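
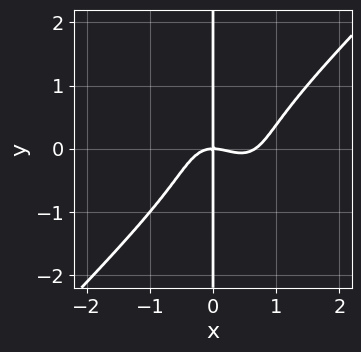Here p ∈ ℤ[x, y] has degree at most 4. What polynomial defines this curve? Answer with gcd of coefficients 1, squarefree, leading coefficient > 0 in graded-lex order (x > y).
3*x^4 - x^2*y^2 - 2*x*y^3 - 2*x^3 - 2*x*y

1. deg p = 4. The shape is more complex than any degree-3 curve.
2. Against the integer gridlines: every point of the y-axis in the box is on the curve; it crosses the x-axis at the gridline x = 0.
3. The integer polynomial consistent with all of this is the stated p.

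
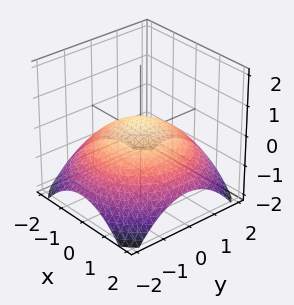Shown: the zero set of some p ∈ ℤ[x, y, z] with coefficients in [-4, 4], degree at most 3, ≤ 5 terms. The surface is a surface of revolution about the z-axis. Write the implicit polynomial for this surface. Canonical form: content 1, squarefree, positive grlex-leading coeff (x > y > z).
x^2 + y^2 + 3*z - 1

(a) The degree is 2 — no degree-1 surface has this shape.
(b) By symmetry, the z-axis is an axis of rotation, so x and y enter only as x² + y².
(c) Checking where it meets the axes: among the integer gridlines, it crosses the x-axis at x ∈ {-1, 1}; a circular section at z = 0 has radius exactly 1; the y-axis gridline crossings are at y ∈ {-1, 1}.
(d) Putting this together gives p.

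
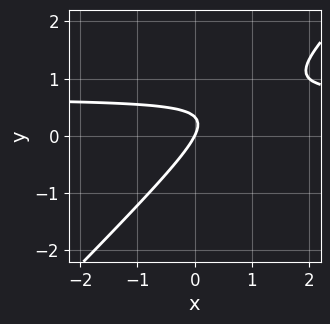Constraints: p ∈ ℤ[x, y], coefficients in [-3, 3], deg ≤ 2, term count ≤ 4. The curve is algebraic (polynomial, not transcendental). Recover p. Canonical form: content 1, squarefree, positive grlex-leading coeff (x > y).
First, the degree is 2 — a generic line meets the curve in up to 2 points.
Next, observable constraints: it meets the x-axis at x = 0 (among the integer gridlines); one y-axis crossing is at y = 0.
Finally, fitting integer coefficients to these (and the overall shape) gives p.

3*x*y - 3*y^2 - 2*x + y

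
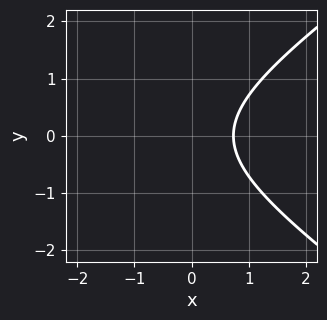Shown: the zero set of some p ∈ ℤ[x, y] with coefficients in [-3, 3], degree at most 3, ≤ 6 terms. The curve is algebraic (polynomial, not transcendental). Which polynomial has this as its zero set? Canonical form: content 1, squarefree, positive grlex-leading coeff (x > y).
First, the degree is 2 — no degree-1 curve has this shape.
Next, symmetries: mirror symmetry y ↦ −y ⇒ only even powers of y.
Then, checking where it meets the axes: no y-intercept at any integer in the box.
Finally, assembling these constraints gives the stated polynomial.

x^2 - 2*y^2 + 2*x - 2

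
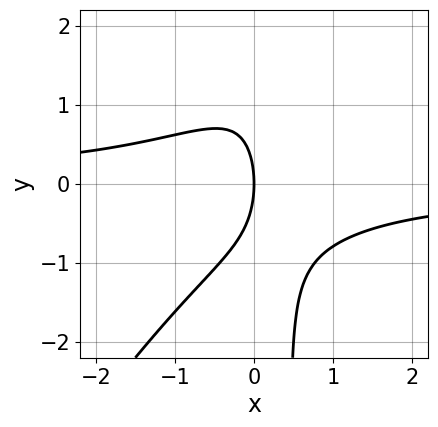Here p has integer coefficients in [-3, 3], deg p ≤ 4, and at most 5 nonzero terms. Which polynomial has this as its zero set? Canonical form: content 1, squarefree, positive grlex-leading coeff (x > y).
Degree: the shape is more complex than any degree-2 curve, so deg p = 3.
From the visible intercepts: one x-axis crossing is at x = 0; it crosses the y-axis at the gridline y = 0.
The integer polynomial consistent with all of this is the stated p.

3*x^2*y - 2*x*y^2 + y^2 + 3*x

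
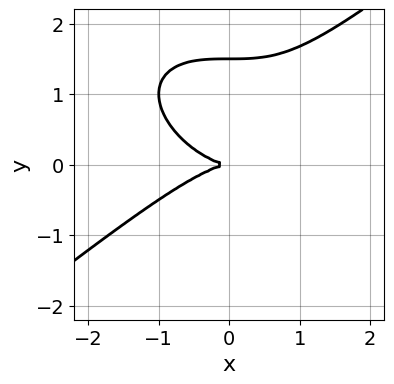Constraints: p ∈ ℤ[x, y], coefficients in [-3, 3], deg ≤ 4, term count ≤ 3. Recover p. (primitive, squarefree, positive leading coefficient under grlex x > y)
(a) deg p = 3. The shape is more complex than any degree-2 curve.
(b) From the visible intercepts: it meets the y-axis at y = 0 (among the integer gridlines); it crosses the x-axis at the gridline x = 0.
(c) Putting this together gives p.

x^3 - 2*y^3 + 3*y^2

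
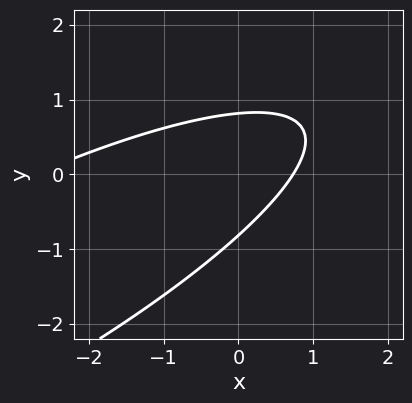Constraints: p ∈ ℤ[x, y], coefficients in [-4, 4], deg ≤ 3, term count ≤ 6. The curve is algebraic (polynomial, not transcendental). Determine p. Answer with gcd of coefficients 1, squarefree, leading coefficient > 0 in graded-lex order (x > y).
The degree is 2 — a generic line meets the curve in up to 2 points.
Putting this together gives p.

x^2 - 3*x*y + 3*y^2 + 2*x - 2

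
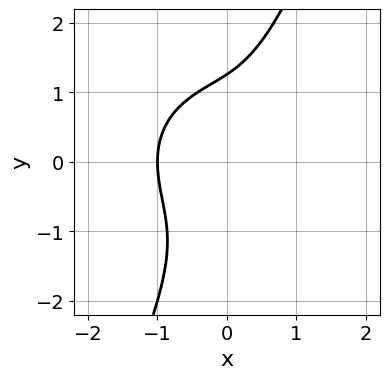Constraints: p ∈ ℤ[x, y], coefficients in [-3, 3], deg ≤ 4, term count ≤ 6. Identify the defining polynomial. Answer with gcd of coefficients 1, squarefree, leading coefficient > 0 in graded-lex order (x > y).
2*x^3 + 2*x*y^2 - y^3 + 2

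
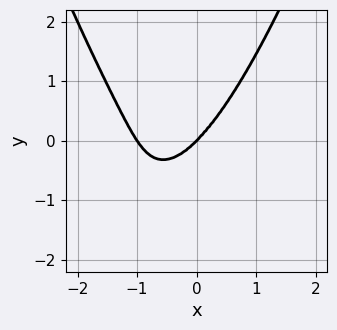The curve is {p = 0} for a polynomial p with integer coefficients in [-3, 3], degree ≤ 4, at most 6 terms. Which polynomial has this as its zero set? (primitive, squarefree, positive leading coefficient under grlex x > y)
1. The degree is 4 — a generic line meets the curve in up to 4 points.
2. Checking where it meets the axes: the x-axis gridline crossings are at x ∈ {-1, 0}; it crosses the y-axis at the gridline y = 0.
3. Together with the visible shape, these determine p as stated.

3*x^4 + 3*x^3 - 2*x^2*y - y^3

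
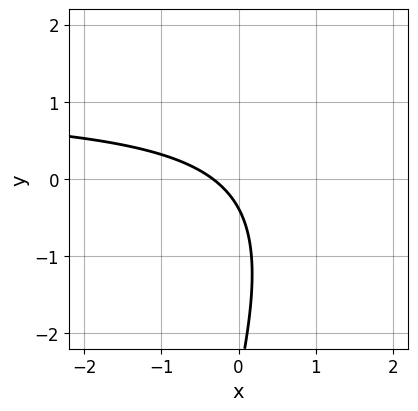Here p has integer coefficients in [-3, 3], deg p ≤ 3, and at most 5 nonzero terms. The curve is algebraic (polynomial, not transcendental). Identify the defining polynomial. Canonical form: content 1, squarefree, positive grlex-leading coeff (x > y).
First, degree: the shape is more complex than any degree-1 curve, so deg p = 2.
Finally, putting this together gives p.

3*x*y - y^2 - 3*x - 3*y - 1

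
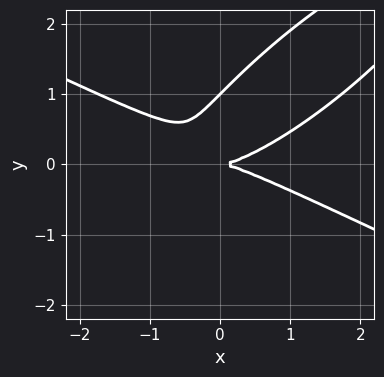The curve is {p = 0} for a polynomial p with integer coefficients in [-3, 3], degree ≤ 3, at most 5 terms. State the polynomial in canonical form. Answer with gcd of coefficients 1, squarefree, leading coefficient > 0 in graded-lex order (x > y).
x^3 - 3*x*y^2 + 3*y^3 - 3*y^2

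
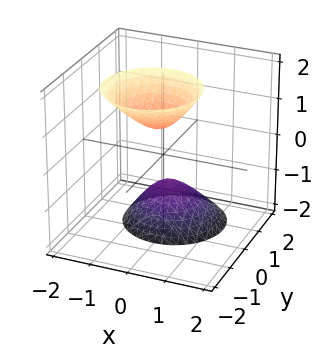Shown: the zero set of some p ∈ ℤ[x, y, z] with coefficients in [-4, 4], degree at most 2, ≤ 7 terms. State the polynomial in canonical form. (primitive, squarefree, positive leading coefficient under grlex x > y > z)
3*x^2 + 3*y^2 + 2*y*z - z^2 + 1

(a) There are 2 components. They look like related sheets of one shape, so recover p as a whole.
(b) The degree is 2 — a generic line meets the surface in up to 2 points.
(c) Reading off the gridlines: it misses every integer gridline on the y-axis; the surface avoids every integer x-axis point in the box.
(d) The integer polynomial consistent with all of this is the stated p. Check: (0, 0, -1) on the z-axis lies on the surface, and p(0, 0, -1) = 0. ✓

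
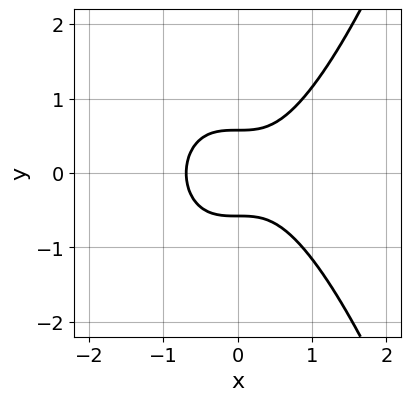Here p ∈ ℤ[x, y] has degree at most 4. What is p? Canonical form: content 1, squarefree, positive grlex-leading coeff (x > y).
3*x^3 - 3*y^2 + 1

1. deg p = 3. A generic line meets the curve in up to 3 points.
2. Symmetries: the y ↦ −y reflection is a symmetry, so y appears only in even powers.
3. These observations pin down the coefficients.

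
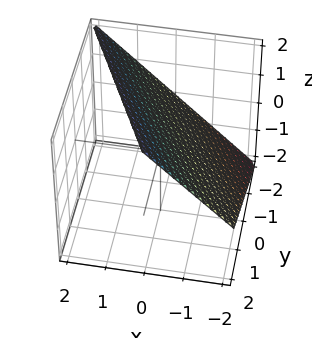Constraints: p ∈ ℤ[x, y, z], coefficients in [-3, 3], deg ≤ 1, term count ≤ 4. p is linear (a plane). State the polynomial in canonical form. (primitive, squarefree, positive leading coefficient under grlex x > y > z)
1. Degree: every cross-section is a straight line — this is a plane, so deg p = 1.
2. Checking where it meets the axes: one x-axis crossing is at x = -1; one y-axis crossing is at y = -2; one z-axis crossing is at z = 1.
3. Together with the visible shape, these determine p as stated.

2*x + y - 2*z + 2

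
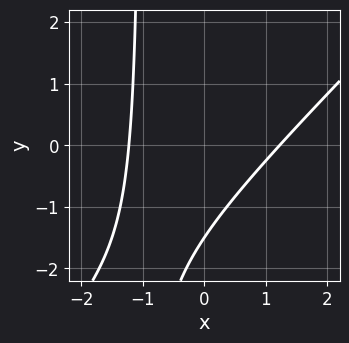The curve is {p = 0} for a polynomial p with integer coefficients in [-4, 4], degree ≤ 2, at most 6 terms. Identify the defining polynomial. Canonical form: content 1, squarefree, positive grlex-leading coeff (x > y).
(a) deg p = 2.
(b) Putting this together gives p.

2*x^2 - 2*x*y - 2*y - 3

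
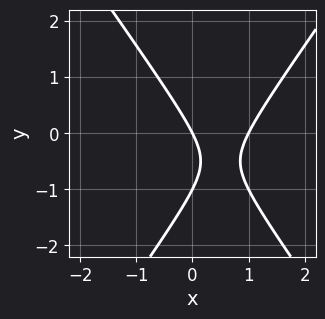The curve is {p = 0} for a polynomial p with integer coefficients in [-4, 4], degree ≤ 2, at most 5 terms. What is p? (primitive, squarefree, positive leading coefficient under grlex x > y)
First, deg p = 2. No degree-1 curve has this shape.
Next, reading off the gridlines: the y-axis gridline crossings are at y ∈ {-1, 0}; the x-axis gridline crossings are at x ∈ {0, 1}.
Finally, these observations pin down the coefficients.

2*x^2 - y^2 - 2*x - y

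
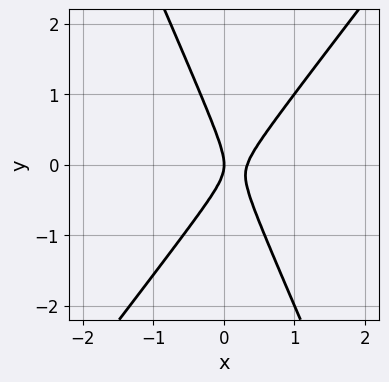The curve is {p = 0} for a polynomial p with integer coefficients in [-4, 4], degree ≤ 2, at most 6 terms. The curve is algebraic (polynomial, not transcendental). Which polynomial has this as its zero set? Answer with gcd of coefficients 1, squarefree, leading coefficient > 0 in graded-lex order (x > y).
3*x^2 - x*y - y^2 - x

The degree is 2 — a generic line meets the curve in up to 2 points.
Observable constraints: it meets the x-axis at x = 0 (among the integer gridlines); one y-axis crossing is at y = 0.
The integer polynomial consistent with all of this is the stated p.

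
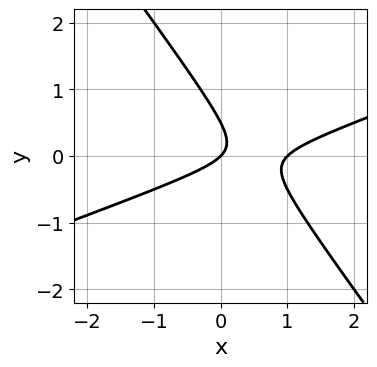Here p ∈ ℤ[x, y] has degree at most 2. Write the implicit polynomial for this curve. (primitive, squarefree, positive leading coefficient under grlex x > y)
(a) The degree is 2 — no degree-1 curve has this shape.
(b) Against the integer gridlines: it crosses the y-axis at the gridline y = 0; among the integer gridlines, it crosses the x-axis at x ∈ {0, 1}.
(c) Fitting integer coefficients to these (and the overall shape) gives p.

x^2 - 2*x*y - 2*y^2 - x + y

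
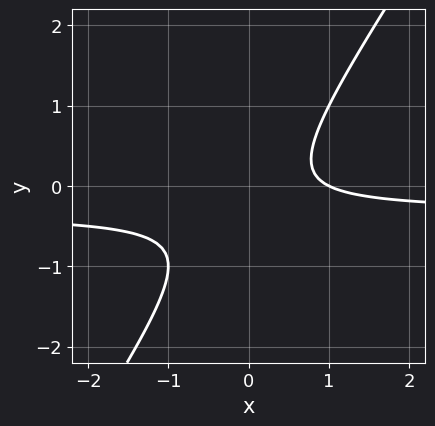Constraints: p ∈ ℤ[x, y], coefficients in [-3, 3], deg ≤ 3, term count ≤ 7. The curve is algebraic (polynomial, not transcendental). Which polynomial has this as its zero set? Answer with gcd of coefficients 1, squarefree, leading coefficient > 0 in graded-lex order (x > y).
(a) deg p = 2. No degree-1 curve has this shape.
(b) From the axis intercepts and sections: the curve avoids every integer y-axis point in the box; it meets the x-axis at x = 1 (among the integer gridlines).
(c) Fitting integer coefficients to these (and the overall shape) gives p.

3*x*y - 2*y^2 + x - y - 1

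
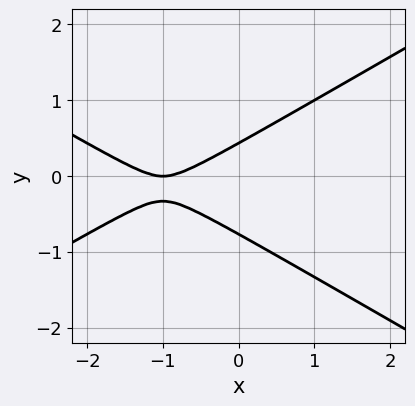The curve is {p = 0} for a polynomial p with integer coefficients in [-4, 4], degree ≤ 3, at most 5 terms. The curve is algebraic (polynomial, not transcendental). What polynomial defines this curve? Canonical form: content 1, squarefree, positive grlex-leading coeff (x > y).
x^2 - 3*y^2 + 2*x - y + 1

1. deg p = 2. No degree-1 curve has this shape.
2. From the visible intercepts: it meets the x-axis at x = -1 (among the integer gridlines).
3. Matching integer coefficients to the picture gives p.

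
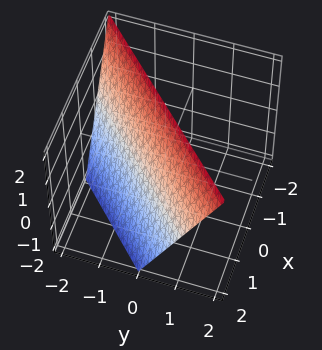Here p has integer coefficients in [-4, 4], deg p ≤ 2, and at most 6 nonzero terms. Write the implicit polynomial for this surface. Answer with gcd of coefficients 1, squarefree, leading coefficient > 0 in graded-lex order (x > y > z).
1. The degree is 1 — the surface is flat (a plane).
2. Reading off the gridlines: it crosses the z-axis at the gridline z = 2; it meets the y-axis at y = -1 (among the integer gridlines); it meets the x-axis at x = 1 (among the integer gridlines).
3. Matching integer coefficients to the picture gives p.

2*x - 2*y + z - 2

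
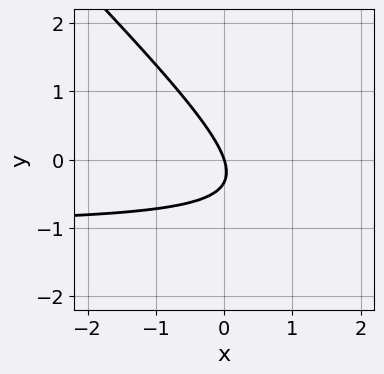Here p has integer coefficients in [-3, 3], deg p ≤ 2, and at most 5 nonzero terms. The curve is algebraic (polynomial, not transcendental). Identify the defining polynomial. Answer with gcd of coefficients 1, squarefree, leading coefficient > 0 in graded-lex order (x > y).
3*x*y + 3*y^2 + 3*x + y

First, degree: the shape is more complex than any degree-1 curve, so deg p = 2.
Next, from the visible intercepts: it meets the y-axis at y = 0 (among the integer gridlines); it crosses the x-axis at the gridline x = 0.
Finally, these observations pin down the coefficients.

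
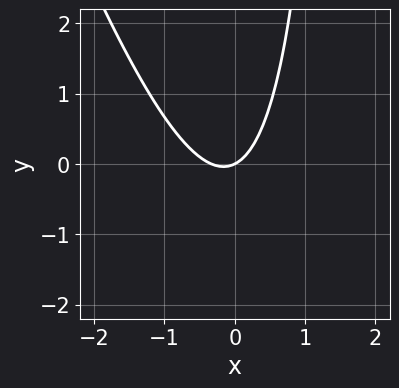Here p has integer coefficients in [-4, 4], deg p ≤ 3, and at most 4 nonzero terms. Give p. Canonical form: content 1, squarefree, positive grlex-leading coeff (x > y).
The degree is 2 — a generic line meets the curve in up to 2 points.
Observable constraints: one y-axis crossing is at y = 0; it meets the x-axis at x = 0 (among the integer gridlines).
The integer polynomial consistent with all of this is the stated p.

3*x^2 + x*y + x - 2*y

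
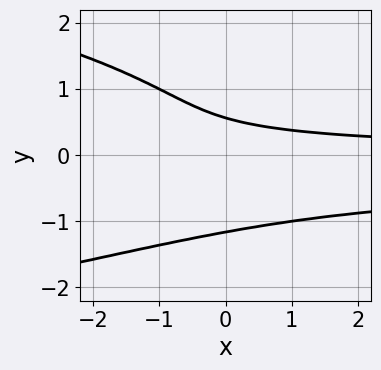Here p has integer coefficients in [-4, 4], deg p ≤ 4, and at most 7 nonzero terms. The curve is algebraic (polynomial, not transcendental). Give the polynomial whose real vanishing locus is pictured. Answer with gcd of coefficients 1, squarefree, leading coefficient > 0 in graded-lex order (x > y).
First, deg p = 4.
Next, checking where it meets the axes: the curve avoids every integer x-axis point in the box.
Finally, putting this together gives p.

3*y^4 + 3*x*y^2 + x*y + 3*y - 2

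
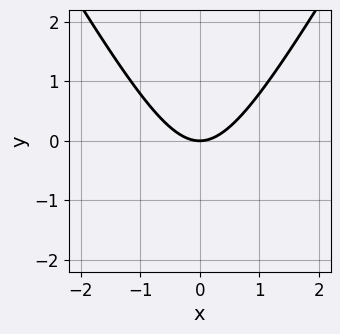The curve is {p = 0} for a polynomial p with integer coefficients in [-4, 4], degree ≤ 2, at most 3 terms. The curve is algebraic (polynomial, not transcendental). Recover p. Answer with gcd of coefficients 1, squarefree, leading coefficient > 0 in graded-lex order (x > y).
3*x^2 - y^2 - 3*y

1. The degree is 2 — the shape is more complex than any degree-1 curve.
2. Symmetries: it's symmetric under x → −x, forcing even powers of x.
3. Reading off the gridlines: it meets the y-axis at y = 0 (among the integer gridlines); it meets the x-axis at x = 0 (among the integer gridlines).
4. Together with the visible shape, these determine p as stated.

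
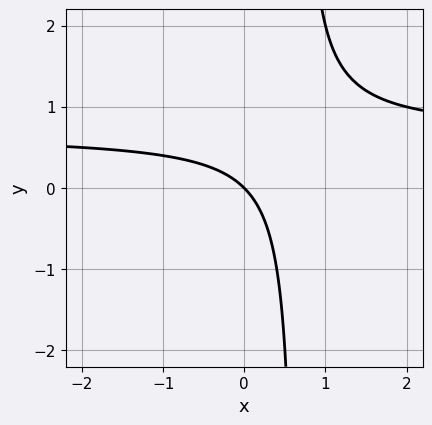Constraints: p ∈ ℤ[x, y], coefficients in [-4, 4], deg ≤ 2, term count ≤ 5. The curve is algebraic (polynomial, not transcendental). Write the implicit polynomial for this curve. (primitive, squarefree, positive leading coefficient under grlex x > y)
The degree is 2 — the shape is more complex than any degree-1 curve.
Reading off the gridlines: it crosses the y-axis at the gridline y = 0; it crosses the x-axis at the gridline x = 0.
These observations pin down the coefficients.

3*x*y - 2*x - 2*y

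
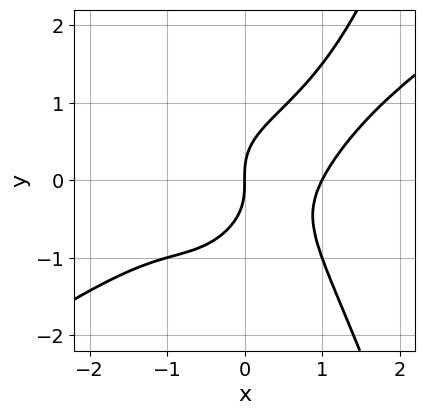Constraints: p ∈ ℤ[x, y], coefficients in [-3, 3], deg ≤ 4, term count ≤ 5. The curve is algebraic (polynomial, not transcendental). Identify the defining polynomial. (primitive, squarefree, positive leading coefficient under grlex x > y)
1. deg p = 4. The shape is more complex than any degree-3 curve.
2. From the axis intercepts and sections: among the integer gridlines, it crosses the x-axis at x ∈ {0, 1}; it crosses the y-axis at the gridline y = 0.
3. Together with the visible shape, these determine p as stated.

2*x^4 - 3*x^3*y - x*y^2 + 2*y^3 - 2*x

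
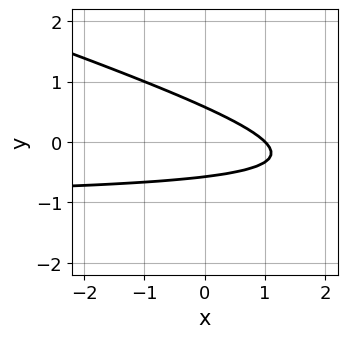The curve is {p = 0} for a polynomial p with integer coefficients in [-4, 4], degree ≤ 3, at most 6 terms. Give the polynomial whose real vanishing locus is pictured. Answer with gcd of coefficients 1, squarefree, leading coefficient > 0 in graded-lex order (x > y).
The degree is 2 — a generic line meets the curve in up to 2 points.
Against the integer gridlines: it meets the x-axis at x = 1 (among the integer gridlines).
Fitting integer coefficients to these (and the overall shape) gives p.

x*y + 3*y^2 + x - 1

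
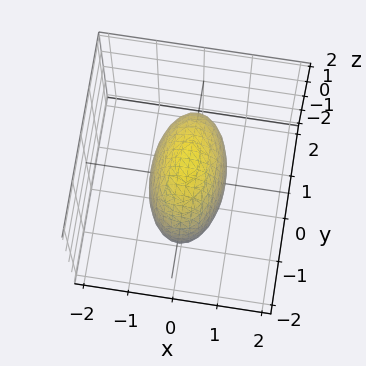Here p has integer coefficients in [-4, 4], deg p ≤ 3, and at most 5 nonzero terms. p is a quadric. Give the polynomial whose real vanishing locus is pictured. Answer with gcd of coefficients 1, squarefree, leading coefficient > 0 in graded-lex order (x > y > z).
3*x^2 + y^2 + z^2 - 2

(a) The degree is 2 — bounded and convex; a quadric.
(b) Symmetries: the x ↦ −x reflection is a symmetry, so x appears only in even powers; the z ↦ −z reflection is a symmetry, so z appears only in even powers; it's symmetric under y → −y, forcing even powers of y.
(c) Matching integer coefficients to the picture gives p.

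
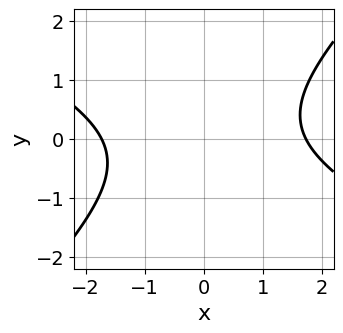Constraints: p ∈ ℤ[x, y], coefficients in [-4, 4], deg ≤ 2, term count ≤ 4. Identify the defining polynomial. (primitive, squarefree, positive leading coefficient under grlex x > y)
x^2 + x*y - 2*y^2 - 3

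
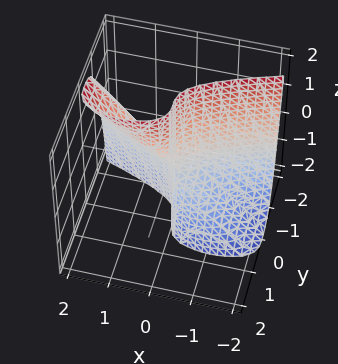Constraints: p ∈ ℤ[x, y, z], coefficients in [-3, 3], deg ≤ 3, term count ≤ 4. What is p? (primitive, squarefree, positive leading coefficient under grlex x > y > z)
Degree: no degree-2 surface has this shape, so deg p = 3.
From the axis intercepts and sections: every point of the z-axis in the box is on the surface; it meets the x-axis at x = 0 (among the integer gridlines).
Matching integer coefficients to the picture gives p.

3*y^3 + x^2 - x*z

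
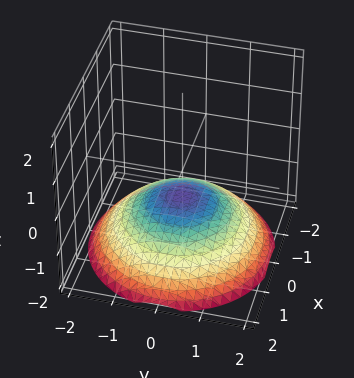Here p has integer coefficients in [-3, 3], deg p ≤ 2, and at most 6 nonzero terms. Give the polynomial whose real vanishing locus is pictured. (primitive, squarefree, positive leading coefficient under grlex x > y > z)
x^2 + y^2 + 3*z + 2

1. The degree is 2 — the shape is more complex than any degree-1 surface.
2. Symmetry: the z-axis is an axis of rotation, so x and y enter only as x² + y².
3. Observable constraints: the surface avoids every integer y-axis point in the box; a circular section at z = -1 has radius exactly 1; no x-intercept at any integer in the box.
4. Matching integer coefficients to the picture gives p.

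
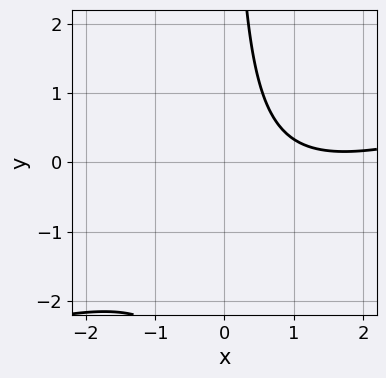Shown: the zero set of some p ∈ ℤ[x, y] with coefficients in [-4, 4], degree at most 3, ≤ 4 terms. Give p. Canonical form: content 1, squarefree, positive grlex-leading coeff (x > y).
1. The degree is 2 — a generic line meets the curve in up to 2 points.
2. Observable constraints: no x-intercept at any integer in the box; the curve avoids every integer y-axis point in the box.
3. Matching integer coefficients to the picture gives p.

x^2 - 3*x*y - 3*x + 3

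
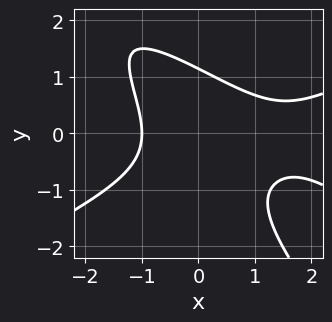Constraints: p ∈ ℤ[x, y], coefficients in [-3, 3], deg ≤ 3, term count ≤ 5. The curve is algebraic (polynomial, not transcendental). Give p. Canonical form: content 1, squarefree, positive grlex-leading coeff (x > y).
First, degree: no degree-2 curve has this shape, so deg p = 3.
Then, observable constraints: it crosses the x-axis at the gridline x = -1.
Finally, matching integer coefficients to the picture gives p.

x^3 - 3*x*y^2 - 2*y^3 - 2*x^2 + 3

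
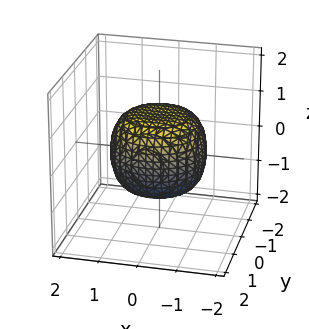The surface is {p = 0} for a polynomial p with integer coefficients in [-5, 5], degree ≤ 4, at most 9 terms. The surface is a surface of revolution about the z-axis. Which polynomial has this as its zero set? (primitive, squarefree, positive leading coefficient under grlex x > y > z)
2*x^4 + 4*x^2*y^2 + 2*y^4 - x^2 - y^2 + 3*z^2 - 3

deg p = 4. A generic line meets the surface in up to 4 points.
By symmetry, every cross-section ⟂ z is a circle, so x, y appear only via x² + y².
Against the integer gridlines: the z-axis gridline crossings are at z ∈ {-1, 1}; a circular section at z = 1 has radius between 0 and 1.
Matching integer coefficients to the picture gives p.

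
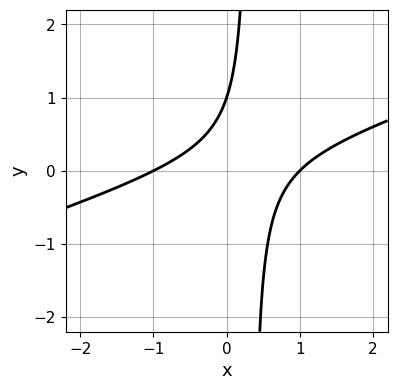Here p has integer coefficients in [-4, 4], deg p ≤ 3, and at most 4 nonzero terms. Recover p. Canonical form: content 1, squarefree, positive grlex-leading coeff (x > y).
x^2 - 3*x*y + y - 1

First, the degree is 2 — the shape is more complex than any degree-1 curve.
Then, observable constraints: it meets the y-axis at y = 1 (among the integer gridlines); the x-axis gridline crossings are at x ∈ {-1, 1}.
Finally, matching integer coefficients to the picture gives p.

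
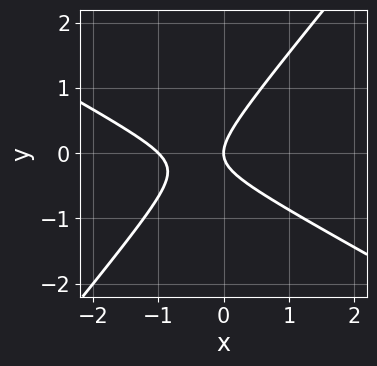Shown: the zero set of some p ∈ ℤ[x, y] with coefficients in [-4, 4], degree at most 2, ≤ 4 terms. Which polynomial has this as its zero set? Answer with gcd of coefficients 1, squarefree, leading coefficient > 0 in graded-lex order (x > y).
1. Degree: the shape is more complex than any degree-1 curve, so deg p = 2.
2. From the axis intercepts and sections: it crosses the y-axis at the gridline y = 0; the x-axis gridline crossings are at x ∈ {-1, 0}.
3. These observations pin down the coefficients.

2*x^2 + 2*x*y - 3*y^2 + 2*x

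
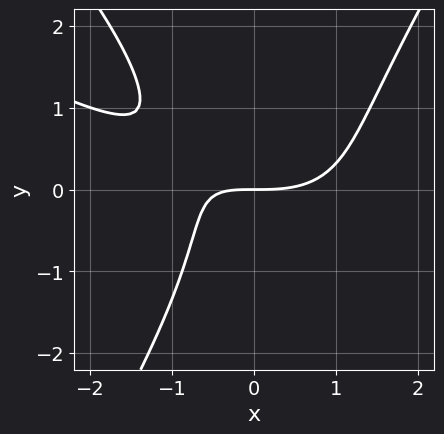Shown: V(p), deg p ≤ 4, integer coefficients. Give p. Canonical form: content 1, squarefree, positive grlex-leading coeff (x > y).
(a) deg p = 3. No degree-2 curve has this shape.
(b) Observable constraints: it meets the y-axis at y = 0 (among the integer gridlines); it meets the x-axis at x = 0 (among the integer gridlines).
(c) Fitting integer coefficients to these (and the overall shape) gives p.

x^3 + 2*x^2*y - y^3 - 2*x*y - 3*y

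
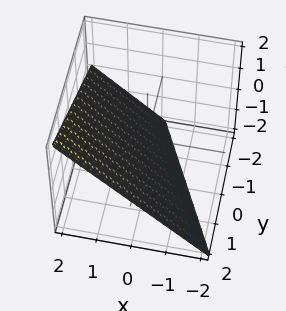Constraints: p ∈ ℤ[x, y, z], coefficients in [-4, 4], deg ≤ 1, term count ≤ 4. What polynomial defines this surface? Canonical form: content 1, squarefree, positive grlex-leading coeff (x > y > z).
2*x + y - 2*z - 2

Degree: the surface is flat (a plane), so deg p = 1.
Observable constraints: it crosses the x-axis at the gridline x = 1; one z-axis crossing is at z = -1.
Putting this together gives p.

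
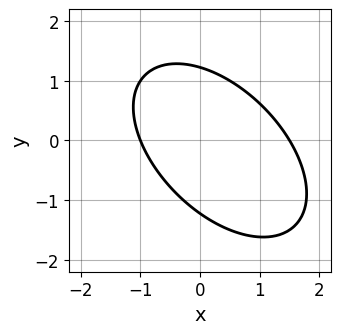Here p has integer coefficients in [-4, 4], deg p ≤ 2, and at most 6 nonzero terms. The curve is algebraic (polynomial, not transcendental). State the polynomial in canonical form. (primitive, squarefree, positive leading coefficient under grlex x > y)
First, degree: no degree-1 curve has this shape, so deg p = 2.
Then, reading off the gridlines: it meets the x-axis at x = -1 (among the integer gridlines).
Finally, matching integer coefficients to the picture gives p.

2*x^2 + 2*x*y + 2*y^2 - x - 3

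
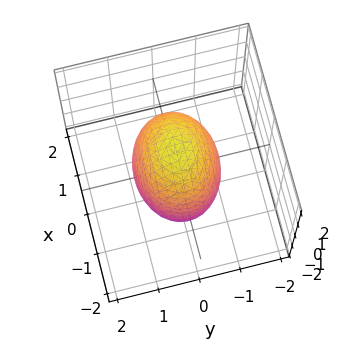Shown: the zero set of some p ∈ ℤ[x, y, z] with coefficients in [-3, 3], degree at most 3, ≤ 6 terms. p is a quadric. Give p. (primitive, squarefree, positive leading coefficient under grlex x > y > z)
1. deg p = 2. Bounded and convex; a quadric.
2. Symmetries: it's symmetric under z → −z, forcing even powers of z; it's symmetric under y → −y, forcing even powers of y; the x ↦ −x reflection is a symmetry, so x appears only in even powers.
3. From the visible intercepts: among the integer gridlines, it crosses the y-axis at y ∈ {-1, 1}.
4. Putting this together gives p.

2*x^2 + 3*y^2 + z^2 - 3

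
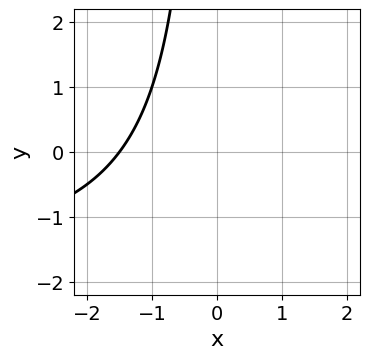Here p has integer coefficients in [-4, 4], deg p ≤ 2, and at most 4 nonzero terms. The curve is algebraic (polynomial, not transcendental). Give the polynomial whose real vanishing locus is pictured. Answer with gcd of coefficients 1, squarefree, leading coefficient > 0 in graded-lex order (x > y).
x*y + 2*x + 3

1. The degree is 2 — no degree-1 curve has this shape.
2. From the visible intercepts: it misses every integer gridline on the y-axis.
3. Matching integer coefficients to the picture gives p.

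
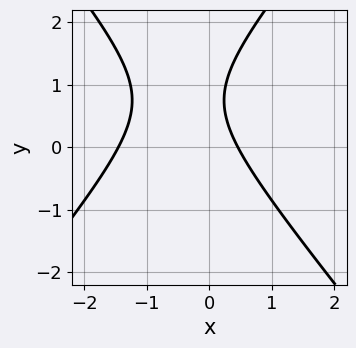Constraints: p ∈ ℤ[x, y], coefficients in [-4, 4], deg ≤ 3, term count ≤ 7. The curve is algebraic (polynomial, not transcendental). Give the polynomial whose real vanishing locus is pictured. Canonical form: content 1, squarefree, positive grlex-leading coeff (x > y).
The degree is 2 — the shape is more complex than any degree-1 curve.
From the visible intercepts: no y-intercept at any integer in the box.
Assembling these constraints gives the stated polynomial.

3*x^2 - 2*y^2 + 3*x + 3*y - 2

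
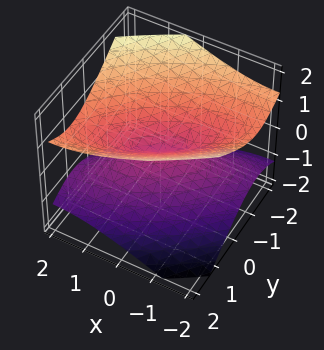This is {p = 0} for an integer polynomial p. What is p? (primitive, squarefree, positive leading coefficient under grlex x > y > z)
(a) The degree is 2 — no degree-1 surface has this shape.
(b) From the axis intercepts and sections: it meets the x-axis at x = 0 (among the integer gridlines); one z-axis crossing is at z = 0.
(c) Assembling these constraints gives the stated polynomial.

x^2 - 2*x*y + 2*y^2 - 3*z^2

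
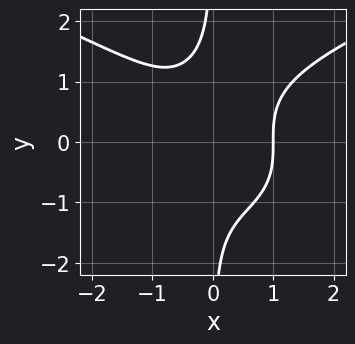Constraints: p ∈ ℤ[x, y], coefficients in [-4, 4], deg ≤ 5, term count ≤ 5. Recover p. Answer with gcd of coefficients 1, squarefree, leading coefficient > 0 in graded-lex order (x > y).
(a) The degree is 4 — a generic line meets the curve in up to 4 points.
(b) From the axis intercepts and sections: the curve avoids every integer y-axis point in the box; it crosses the x-axis at the gridline x = 1.
(c) Putting this together gives p.

x*y^3 - x^3 + 1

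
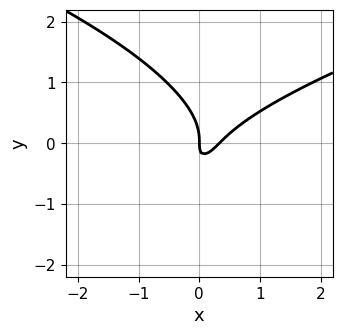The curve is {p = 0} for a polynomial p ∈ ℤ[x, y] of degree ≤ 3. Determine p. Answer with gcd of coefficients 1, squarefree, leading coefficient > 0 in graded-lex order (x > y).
3*y^3 - 3*x^2 + 3*x*y + x

Degree: no degree-2 curve has this shape, so deg p = 3.
Observable constraints: it crosses the y-axis at the gridline y = 0; one x-axis crossing is at x = 0.
Together with the visible shape, these determine p as stated.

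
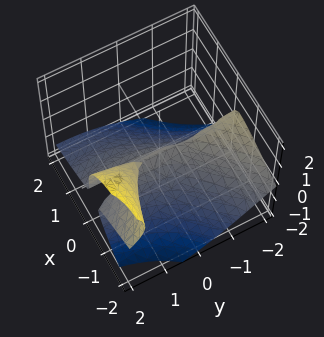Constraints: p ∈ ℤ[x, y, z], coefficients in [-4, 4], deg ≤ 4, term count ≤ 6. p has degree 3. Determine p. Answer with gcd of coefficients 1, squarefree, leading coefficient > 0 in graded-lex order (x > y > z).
x*y^2 + 3*x*y*z + 2*z^3 + 3*x^2

1. The degree is 3 — no degree-2 surface has this shape.
2. From the axis intercepts and sections: it crosses the x-axis at the gridline x = 0; the visible y-axis segment lies entirely on the surface; it crosses the z-axis at the gridline z = 0.
3. Fitting integer coefficients to these (and the overall shape) gives p.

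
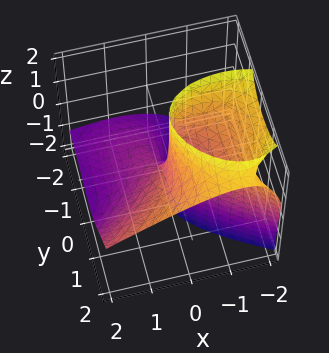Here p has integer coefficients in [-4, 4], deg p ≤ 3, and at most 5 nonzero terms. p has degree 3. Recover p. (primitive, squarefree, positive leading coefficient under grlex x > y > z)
y^3 - 2*y^2*z - 2*x^2 - 3*x*z + y

(a) Degree: a generic line meets the surface in up to 3 points, so deg p = 3.
(b) From the visible intercepts: every point of the z-axis in the box is on the surface; one y-axis crossing is at y = 0; one x-axis crossing is at x = 0.
(c) Assembling these constraints gives the stated polynomial.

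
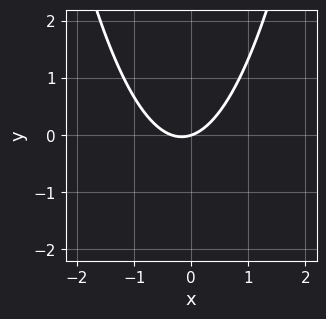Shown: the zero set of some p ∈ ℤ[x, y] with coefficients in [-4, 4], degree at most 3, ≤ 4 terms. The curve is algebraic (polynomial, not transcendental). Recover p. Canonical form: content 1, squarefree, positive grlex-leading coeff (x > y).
3*x^2 + x - 3*y

The degree is 2 — a generic line meets the curve in up to 2 points.
Against the integer gridlines: it crosses the x-axis at the gridline x = 0; it meets the y-axis at y = 0 (among the integer gridlines).
The integer polynomial consistent with all of this is the stated p.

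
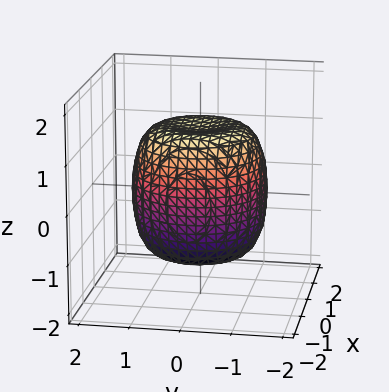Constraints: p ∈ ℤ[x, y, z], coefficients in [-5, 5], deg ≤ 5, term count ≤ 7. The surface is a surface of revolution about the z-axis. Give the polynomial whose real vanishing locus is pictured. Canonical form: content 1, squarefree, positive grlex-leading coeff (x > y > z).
2*x^4 + 4*x^2*y^2 + 2*y^4 - 2*x^2 - 2*y^2 + 2*z^2 - 3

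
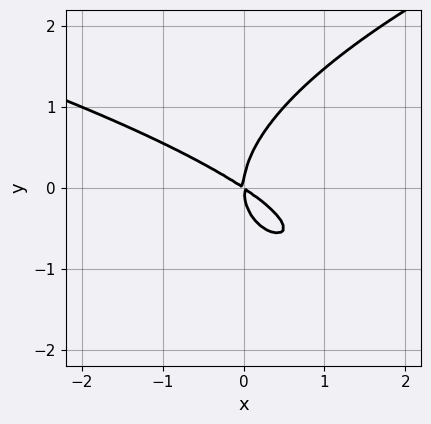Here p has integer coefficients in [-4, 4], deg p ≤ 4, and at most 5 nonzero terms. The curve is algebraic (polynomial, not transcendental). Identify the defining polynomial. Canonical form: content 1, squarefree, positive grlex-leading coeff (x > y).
1. deg p = 3. The shape is more complex than any degree-2 curve.
2. From the visible intercepts: it meets the x-axis at x = 0 (among the integer gridlines); it meets the y-axis at y = 0 (among the integer gridlines).
3. Together with the visible shape, these determine p as stated.

2*y^3 - 2*x^2 - 3*x*y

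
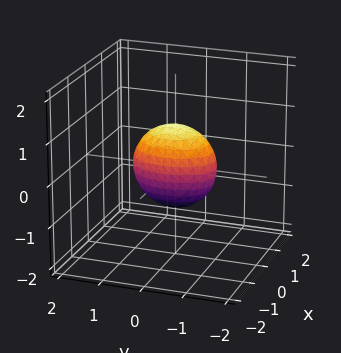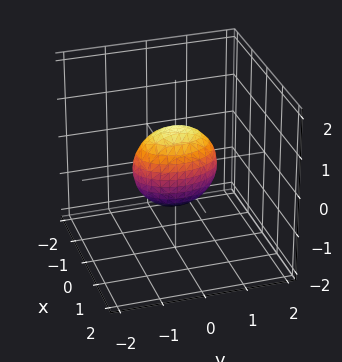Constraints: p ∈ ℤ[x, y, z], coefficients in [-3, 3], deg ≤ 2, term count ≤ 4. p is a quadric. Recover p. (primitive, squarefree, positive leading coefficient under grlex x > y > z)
2*x^2 + y^2 + z^2 - 1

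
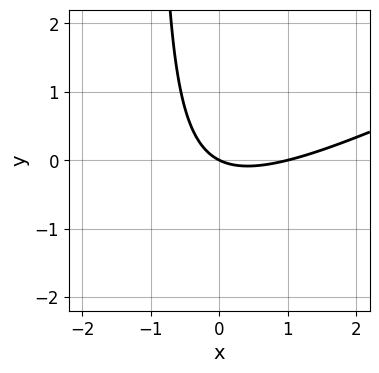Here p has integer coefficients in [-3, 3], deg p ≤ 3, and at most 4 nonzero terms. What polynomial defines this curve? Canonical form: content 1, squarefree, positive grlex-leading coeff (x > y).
1. deg p = 2.
2. Reading off the gridlines: it meets the y-axis at y = 0 (among the integer gridlines); the x-axis gridline crossings are at x ∈ {0, 1}.
3. Together with the visible shape, these determine p as stated.

x^2 - 2*x*y - x - 2*y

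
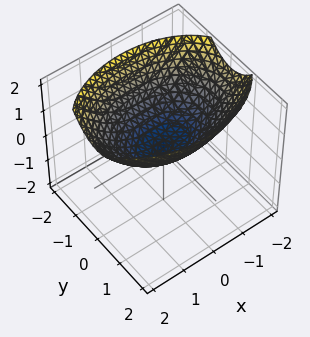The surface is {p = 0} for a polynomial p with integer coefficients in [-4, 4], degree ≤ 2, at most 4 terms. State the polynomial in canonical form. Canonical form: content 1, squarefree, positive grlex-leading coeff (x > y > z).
x^2 + 2*y^2 - 3*z

(a) deg p = 2. A single bowl opening along one axis; a quadric.
(b) Symmetries: the x ↦ −x reflection is a symmetry, so x appears only in even powers; the y ↦ −y reflection is a symmetry, so y appears only in even powers.
(c) From the visible intercepts: it crosses the z-axis at the gridline z = 0; one y-axis crossing is at y = 0; one x-axis crossing is at x = 0.
(d) These observations pin down the coefficients.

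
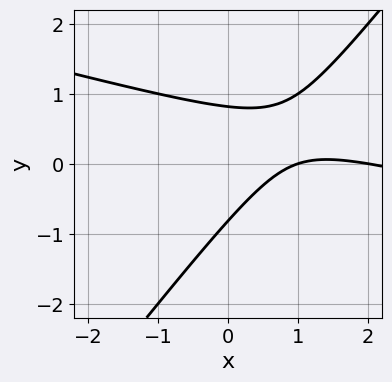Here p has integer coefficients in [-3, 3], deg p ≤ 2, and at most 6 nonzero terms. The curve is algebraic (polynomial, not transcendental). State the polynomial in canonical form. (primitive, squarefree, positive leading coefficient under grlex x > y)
x^2 + 3*x*y - 3*y^2 - 3*x + 2

1. The degree is 2 — no degree-1 curve has this shape.
2. Checking where it meets the axes: the x-axis gridline crossings are at x ∈ {1, 2}.
3. The integer polynomial consistent with all of this is the stated p.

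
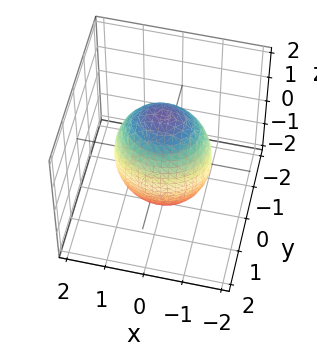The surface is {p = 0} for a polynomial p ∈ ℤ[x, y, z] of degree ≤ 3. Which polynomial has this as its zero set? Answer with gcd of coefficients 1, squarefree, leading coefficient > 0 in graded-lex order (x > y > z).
2*x^2 + 3*y^2 + z^2 - 3

(a) deg p = 2.
(b) Symmetries: mirror symmetry z ↦ −z ⇒ only even powers of z; mirror symmetry x ↦ −x ⇒ only even powers of x; the y ↦ −y reflection is a symmetry, so y appears only in even powers.
(c) From the visible intercepts: among the integer gridlines, it crosses the y-axis at y ∈ {-1, 1}.
(d) Fitting integer coefficients to these (and the overall shape) gives p.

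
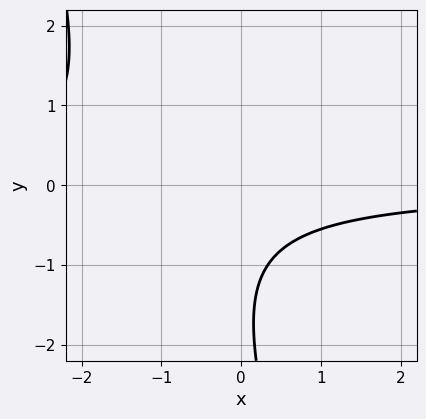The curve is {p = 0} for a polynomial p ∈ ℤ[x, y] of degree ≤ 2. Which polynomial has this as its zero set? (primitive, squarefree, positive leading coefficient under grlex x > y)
3*x*y + y^2 + 3*y + 3

First, the degree is 2 — the shape is more complex than any degree-1 curve.
Then, from the axis intercepts and sections: no y-intercept at any integer in the box; no x-intercept at any integer in the box.
Finally, the integer polynomial consistent with all of this is the stated p.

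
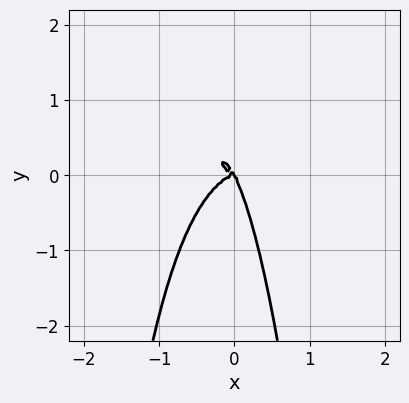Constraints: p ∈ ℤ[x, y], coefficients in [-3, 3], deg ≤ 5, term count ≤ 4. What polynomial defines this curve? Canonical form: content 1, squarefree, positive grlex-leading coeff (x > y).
The degree is 4 — a generic line meets the curve in up to 4 points.
From the axis intercepts and sections: one y-axis crossing is at y = 0; one x-axis crossing is at x = 0.
The integer polynomial consistent with all of this is the stated p.

3*x^4 + 3*x^2*y^2 + 2*x*y^2 + y^3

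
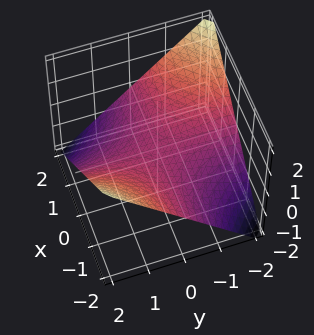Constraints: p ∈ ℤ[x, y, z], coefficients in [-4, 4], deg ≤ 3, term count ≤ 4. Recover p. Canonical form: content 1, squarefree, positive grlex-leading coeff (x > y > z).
x*y + 2*z

Degree: a hyperbolic paraboloid; a quadric, so deg p = 2.
Reading off the gridlines: the visible x-axis segment lies entirely on the surface; it meets the z-axis at z = 0 (among the integer gridlines); the visible y-axis segment lies entirely on the surface.
Fitting integer coefficients to these (and the overall shape) gives p.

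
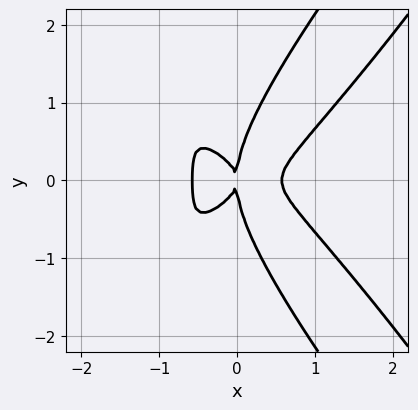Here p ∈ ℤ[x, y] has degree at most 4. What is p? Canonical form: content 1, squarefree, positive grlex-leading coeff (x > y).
3*x^4 - 3*x^2*y^2 + y^4 - 2*x*y^2 - x^2

1. deg p = 4. A generic line meets the curve in up to 4 points.
2. Symmetries: mirror symmetry y ↦ −y ⇒ only even powers of y.
3. Checking where it meets the axes: it meets the y-axis at y = 0 (among the integer gridlines); it meets the x-axis at x = 0 (among the integer gridlines).
4. Putting this together gives p.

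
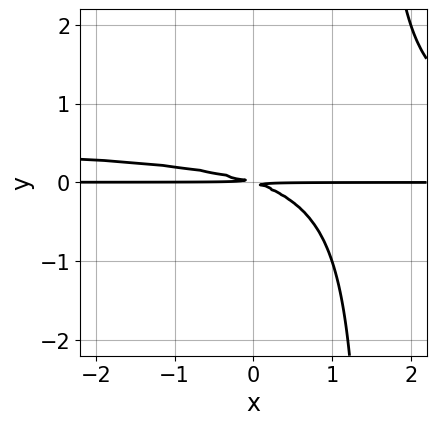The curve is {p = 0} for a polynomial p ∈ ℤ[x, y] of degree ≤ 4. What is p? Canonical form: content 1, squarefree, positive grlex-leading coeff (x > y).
2*x*y^2 - x*y - 3*y^2

(a) The degree is 3 — the shape is more complex than any degree-2 curve.
(b) From the visible intercepts: every point of the x-axis in the box is on the curve.
(c) The integer polynomial consistent with all of this is the stated p.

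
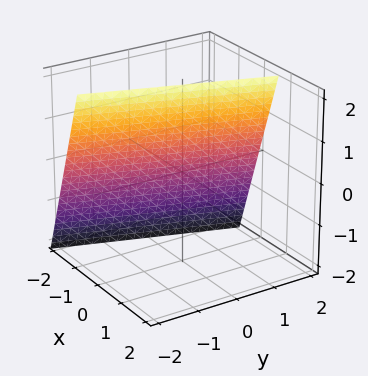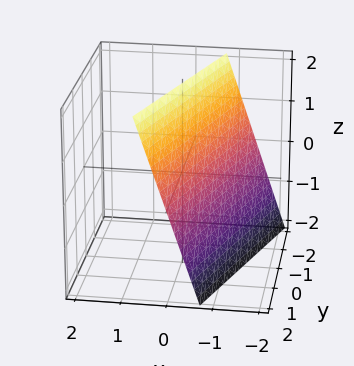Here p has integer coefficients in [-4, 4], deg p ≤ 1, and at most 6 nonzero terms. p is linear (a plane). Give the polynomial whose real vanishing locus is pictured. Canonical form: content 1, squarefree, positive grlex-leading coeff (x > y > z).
3*x - y - z + 2

First, the degree is 1 — every cross-section is a straight line — this is a plane.
Next, from the axis intercepts and sections: it meets the y-axis at y = 2 (among the integer gridlines); one z-axis crossing is at z = 2.
Finally, putting this together gives p.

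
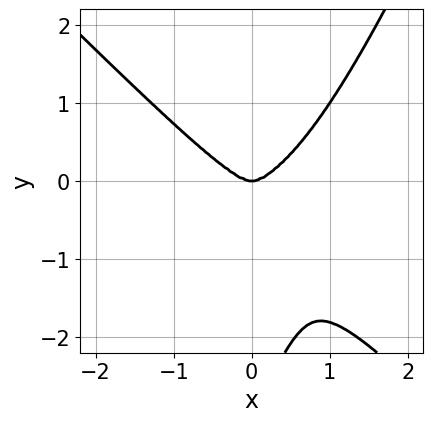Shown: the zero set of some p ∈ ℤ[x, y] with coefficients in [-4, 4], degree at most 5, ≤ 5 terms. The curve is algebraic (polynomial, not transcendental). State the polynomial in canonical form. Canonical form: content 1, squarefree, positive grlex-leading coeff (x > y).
(a) deg p = 4. A generic line meets the curve in up to 4 points.
(b) From the visible intercepts: one y-axis crossing is at y = 0; it meets the x-axis at x = 0 (among the integer gridlines).
(c) The integer polynomial consistent with all of this is the stated p.

3*x^4 + 2*x*y^3 - y^4 - x^2*y - 3*y^3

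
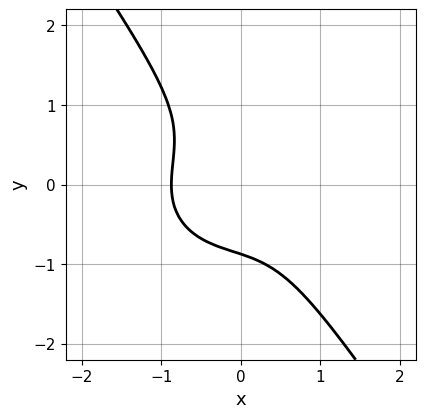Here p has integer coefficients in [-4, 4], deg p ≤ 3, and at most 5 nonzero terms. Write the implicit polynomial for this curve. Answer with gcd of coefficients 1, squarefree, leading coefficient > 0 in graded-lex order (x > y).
(a) Degree: the shape is more complex than any degree-2 curve, so deg p = 3.
(b) Putting this together gives p.

3*x^3 + 3*x*y^2 + 3*y^3 + 2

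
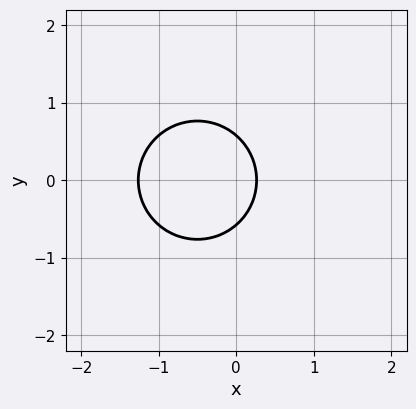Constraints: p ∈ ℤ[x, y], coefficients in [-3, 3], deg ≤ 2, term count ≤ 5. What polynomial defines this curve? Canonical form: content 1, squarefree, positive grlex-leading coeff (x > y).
The degree is 2 — a generic line meets the curve in up to 2 points.
Symmetries: mirror symmetry y ↦ −y ⇒ only even powers of y.
The integer polynomial consistent with all of this is the stated p.

3*x^2 + 3*y^2 + 3*x - 1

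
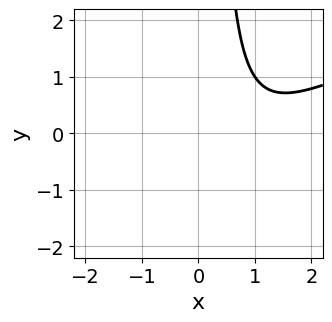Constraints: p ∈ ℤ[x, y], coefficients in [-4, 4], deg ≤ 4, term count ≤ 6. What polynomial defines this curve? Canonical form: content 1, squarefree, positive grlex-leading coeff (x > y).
x^4 - 2*x^3*y - 2*x^2*y + 3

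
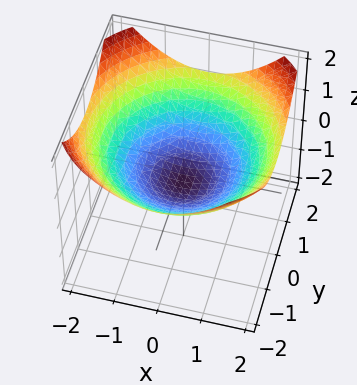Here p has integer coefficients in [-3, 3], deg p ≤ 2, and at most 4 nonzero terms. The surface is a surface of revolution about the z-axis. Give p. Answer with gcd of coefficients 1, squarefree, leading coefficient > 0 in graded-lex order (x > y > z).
x^2 + y^2 - 3*z - 1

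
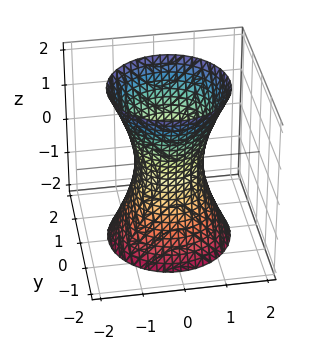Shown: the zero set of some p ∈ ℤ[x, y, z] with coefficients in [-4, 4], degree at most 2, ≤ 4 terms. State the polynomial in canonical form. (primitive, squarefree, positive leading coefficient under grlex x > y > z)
deg p = 2. One connected sheet with a waist; a quadric.
Symmetries: it's symmetric under z → −z, forcing even powers of z; the z-axis is an axis of rotation, so x and y enter only as x² + y².
Checking where it meets the axes: a circular section at z = -1 has radius exactly 1; no z-intercept at any integer in the box.
Together with the visible shape, these determine p as stated.

3*x^2 + 3*y^2 - z^2 - 2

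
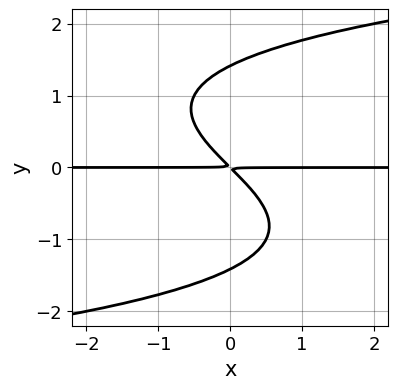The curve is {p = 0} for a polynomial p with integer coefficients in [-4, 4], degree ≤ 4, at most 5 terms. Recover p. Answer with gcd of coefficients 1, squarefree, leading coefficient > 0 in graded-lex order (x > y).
y^4 - 2*x*y - 2*y^2

(a) The degree is 4 — the shape is more complex than any degree-3 curve.
(b) Against the integer gridlines: every point of the x-axis in the box is on the curve.
(c) Together with the visible shape, these determine p as stated.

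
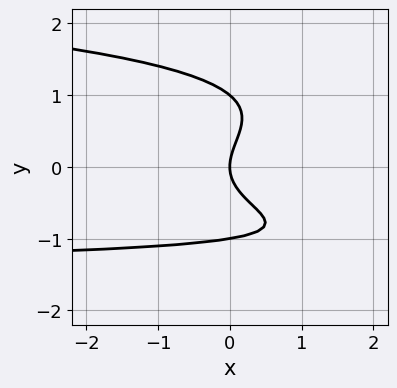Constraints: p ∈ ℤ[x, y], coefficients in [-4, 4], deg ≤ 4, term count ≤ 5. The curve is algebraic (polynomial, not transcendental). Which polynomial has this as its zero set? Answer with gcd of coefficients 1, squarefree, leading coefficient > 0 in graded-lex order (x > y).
3*y^4 + 2*x*y - 3*y^2 + 3*x

The degree is 4 — no degree-3 curve has this shape.
Against the integer gridlines: one x-axis crossing is at x = 0; among the integer gridlines, it crosses the y-axis at y ∈ {-1, 0, 1}.
Assembling these constraints gives the stated polynomial.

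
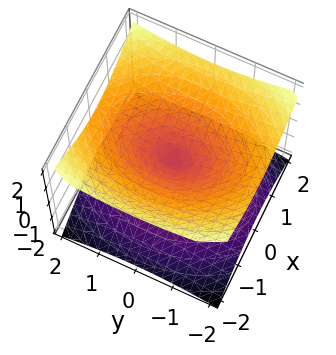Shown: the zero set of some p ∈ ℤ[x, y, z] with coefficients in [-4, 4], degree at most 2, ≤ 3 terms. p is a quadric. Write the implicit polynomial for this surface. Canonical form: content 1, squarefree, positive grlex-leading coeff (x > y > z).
(a) The degree is 2 — two nappes meeting at a single point; a quadric.
(b) Symmetries: mirror symmetry y ↦ −y ⇒ only even powers of y; mirror symmetry z ↦ −z ⇒ only even powers of z; mirror symmetry x ↦ −x ⇒ only even powers of x.
(c) Checking where it meets the axes: one z-axis crossing is at z = 0; it meets the x-axis at x = 0 (among the integer gridlines).
(d) Assembling these constraints gives the stated polynomial.

2*x^2 + y^2 - 3*z^2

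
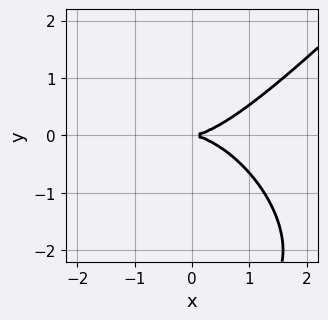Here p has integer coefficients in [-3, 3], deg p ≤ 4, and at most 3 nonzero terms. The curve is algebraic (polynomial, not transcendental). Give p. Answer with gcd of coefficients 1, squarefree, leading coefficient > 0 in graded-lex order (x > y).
First, degree: no degree-2 curve has this shape, so deg p = 3.
Then, from the visible intercepts: one x-axis crossing is at x = 0; it meets the y-axis at y = 0 (among the integer gridlines).
Finally, the integer polynomial consistent with all of this is the stated p.

x^3 - y^3 - 3*y^2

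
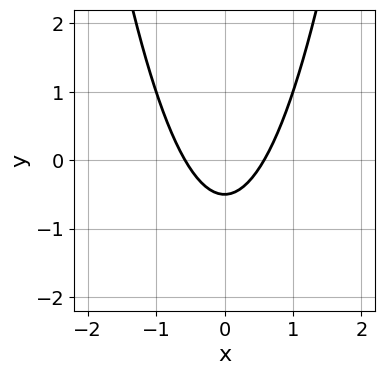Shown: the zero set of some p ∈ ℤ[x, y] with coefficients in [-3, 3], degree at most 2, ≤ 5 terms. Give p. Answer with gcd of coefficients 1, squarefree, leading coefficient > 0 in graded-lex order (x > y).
3*x^2 - 2*y - 1

1. deg p = 2. No degree-1 curve has this shape.
2. Symmetries: the x ↦ −x reflection is a symmetry, so x appears only in even powers.
3. Fitting integer coefficients to these (and the overall shape) gives p.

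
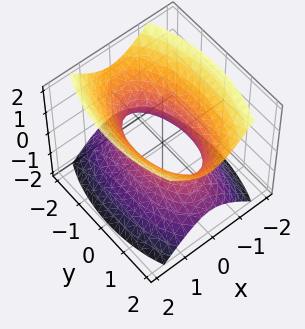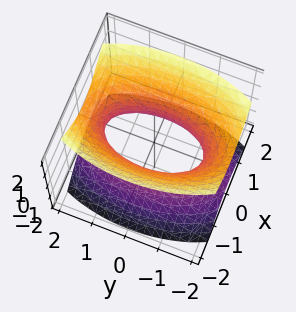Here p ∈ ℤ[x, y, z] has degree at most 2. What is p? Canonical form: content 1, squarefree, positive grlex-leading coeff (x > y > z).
3*x^2 + y^2 - 2*z^2 - 2

First, deg p = 2. An hourglass — one-sheet hyperboloid; a quadric.
Then, symmetries: mirror symmetry z ↦ −z ⇒ only even powers of z; the y ↦ −y reflection is a symmetry, so y appears only in even powers; the x ↦ −x reflection is a symmetry, so x appears only in even powers.
Then, against the integer gridlines: no z-intercept at any integer in the box.
Finally, together with the visible shape, these determine p as stated.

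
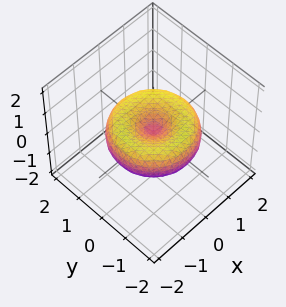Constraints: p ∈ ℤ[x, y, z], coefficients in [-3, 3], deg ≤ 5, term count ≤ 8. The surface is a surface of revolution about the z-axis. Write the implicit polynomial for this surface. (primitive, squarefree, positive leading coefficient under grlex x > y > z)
x^4 + 2*x^2*y^2 + y^4 - 2*x^2 - 2*y^2 + 3*z^2

(a) Degree: a generic line meets the surface in up to 4 points, so deg p = 4.
(b) By symmetry, the surface is invariant under rotation about z: p = q(x² + y², z).
(c) Reading off the gridlines: one x-axis crossing is at x = 0; it meets the z-axis at z = 0 (among the integer gridlines); it crosses the y-axis at the gridline y = 0; a circular section at z = 0 has radius between 1 and 2.
(d) Putting this together gives p.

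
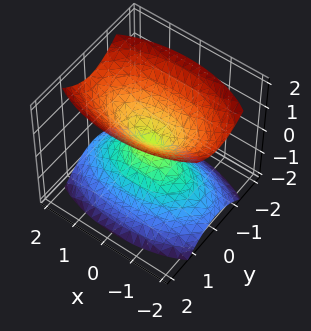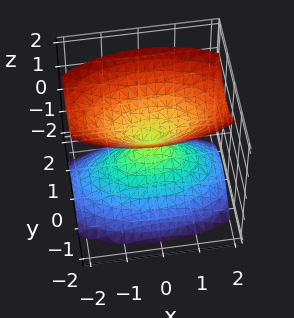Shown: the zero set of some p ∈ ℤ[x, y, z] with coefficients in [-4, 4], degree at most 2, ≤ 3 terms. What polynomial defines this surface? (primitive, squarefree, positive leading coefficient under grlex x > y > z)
x^2 + 3*y^2 - 2*z^2

There are 2 components. Treating them together as one polynomial.
Degree: two nappes meeting at a single point; a quadric, so deg p = 2.
Symmetries: the x ↦ −x reflection is a symmetry, so x appears only in even powers; the z ↦ −z reflection is a symmetry, so z appears only in even powers; mirror symmetry y ↦ −y ⇒ only even powers of y.
Observable constraints: it meets the x-axis at x = 0 (among the integer gridlines); it crosses the z-axis at the gridline z = 0.
Together with the visible shape, these determine p as stated.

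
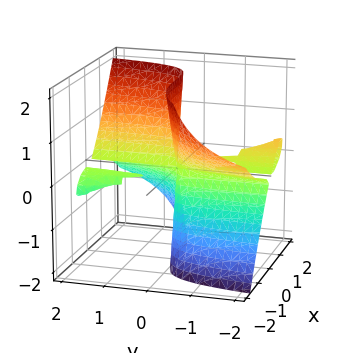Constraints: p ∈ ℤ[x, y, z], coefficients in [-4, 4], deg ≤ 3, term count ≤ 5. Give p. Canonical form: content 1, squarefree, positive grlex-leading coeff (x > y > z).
(a) I count 3 distinct pieces. They look like related sheets of one shape, so recover p as a whole.
(b) deg p = 3. No degree-2 surface has this shape.
(c) Against the integer gridlines: every point of the z-axis in the box is on the surface; the visible y-axis segment lies entirely on the surface; one x-axis crossing is at x = 0.
(d) Matching integer coefficients to the picture gives p.

x^3 + 2*x*y*z - 2*y*z^2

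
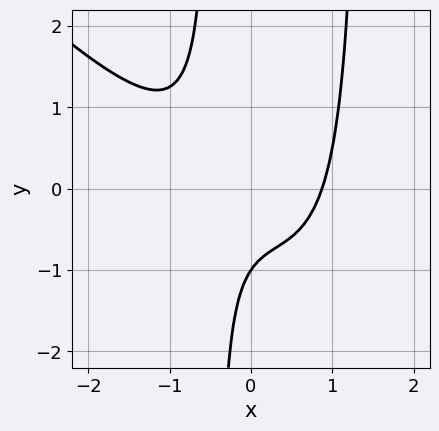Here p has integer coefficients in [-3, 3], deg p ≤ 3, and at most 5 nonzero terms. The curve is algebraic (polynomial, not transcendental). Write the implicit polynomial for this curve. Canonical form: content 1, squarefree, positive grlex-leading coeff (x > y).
3*x^3 + 3*x^2*y - 3*x*y - 2*y - 2

(a) The degree is 3 — the shape is more complex than any degree-2 curve.
(b) From the visible intercepts: one y-axis crossing is at y = -1.
(c) Together with the visible shape, these determine p as stated.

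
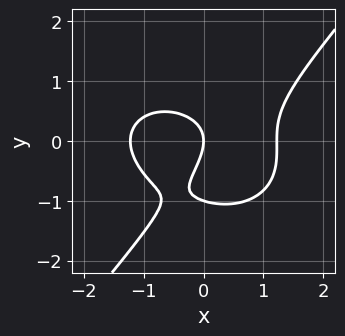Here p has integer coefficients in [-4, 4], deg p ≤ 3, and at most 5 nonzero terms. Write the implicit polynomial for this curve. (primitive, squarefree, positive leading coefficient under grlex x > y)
1. deg p = 3. The shape is more complex than any degree-2 curve.
2. Checking where it meets the axes: among the integer gridlines, it crosses the y-axis at y ∈ {-1, 0}; it meets the x-axis at x = 0 (among the integer gridlines).
3. Together with the visible shape, these determine p as stated.

2*x^3 + 2*x*y^2 - 3*y^3 - 3*y^2 - 3*x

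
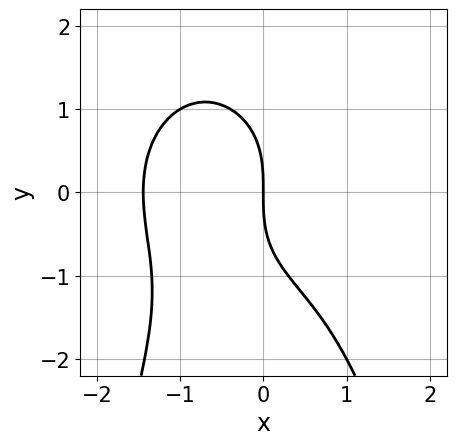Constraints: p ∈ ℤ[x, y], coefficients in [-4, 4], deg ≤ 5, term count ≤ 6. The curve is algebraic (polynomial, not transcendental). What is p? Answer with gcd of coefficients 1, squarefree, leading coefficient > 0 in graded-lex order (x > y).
x^4 + x^2*y^2 + y^3 + 3*x

1. Degree: no degree-3 curve has this shape, so deg p = 4.
2. Observable constraints: one x-axis crossing is at x = 0; it crosses the y-axis at the gridline y = 0.
3. These observations pin down the coefficients.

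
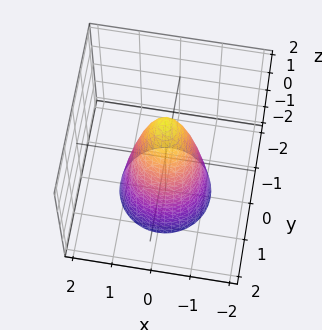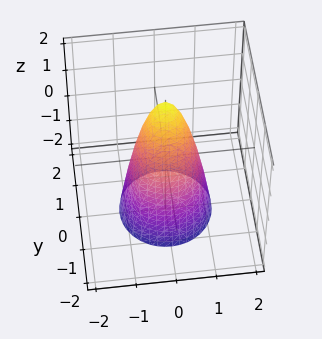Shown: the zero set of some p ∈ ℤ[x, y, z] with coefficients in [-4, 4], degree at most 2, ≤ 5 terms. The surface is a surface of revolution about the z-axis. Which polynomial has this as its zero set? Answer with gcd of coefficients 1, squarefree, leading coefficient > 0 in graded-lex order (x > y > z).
(a) The degree is 2 — a generic line meets the surface in up to 2 points.
(b) Symmetries: the z-axis is an axis of rotation, so x and y enter only as x² + y².
(c) From the axis intercepts and sections: a circular section at z = 0 has radius between 0 and 1; it meets the z-axis at z = 2 (among the integer gridlines).
(d) The integer polynomial consistent with all of this is the stated p.

3*x^2 + 3*y^2 + z - 2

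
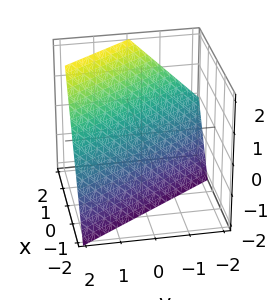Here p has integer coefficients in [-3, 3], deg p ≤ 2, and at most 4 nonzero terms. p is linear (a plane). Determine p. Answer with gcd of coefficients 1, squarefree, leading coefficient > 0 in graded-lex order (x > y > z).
3*x + 2*y - 2*z - 2

(a) deg p = 1. The surface is flat (a plane).
(b) Reading off the gridlines: it meets the z-axis at z = -1 (among the integer gridlines); it crosses the y-axis at the gridline y = 1.
(c) Fitting integer coefficients to these (and the overall shape) gives p.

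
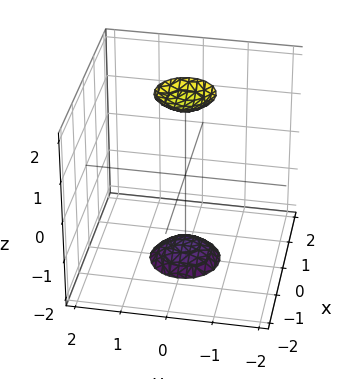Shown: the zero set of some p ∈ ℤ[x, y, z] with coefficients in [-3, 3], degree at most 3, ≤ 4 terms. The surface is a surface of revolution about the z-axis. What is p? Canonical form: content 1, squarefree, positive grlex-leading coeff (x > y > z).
There are 2 components.
The degree is 2 — a generic line meets the surface in up to 2 points.
By symmetry, the surface is invariant under rotation about z: p = q(x² + y², z).
Observable constraints: it misses every integer gridline on the y-axis; no x-intercept at any integer in the box; a circular section at z = -2 has radius between 0 and 1.
Assembling these constraints gives the stated polynomial.

3*x^2 + 3*y^2 - z^2 + 3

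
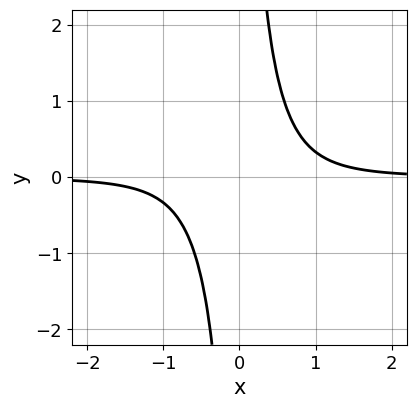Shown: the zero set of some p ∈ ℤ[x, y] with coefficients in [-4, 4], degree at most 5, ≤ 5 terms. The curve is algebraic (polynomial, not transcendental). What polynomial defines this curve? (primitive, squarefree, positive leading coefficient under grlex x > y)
2*x^3*y + x*y - 1

1. Degree: the shape is more complex than any degree-3 curve, so deg p = 4.
2. Observable constraints: no y-intercept at any integer in the box; no x-intercept at any integer in the box.
3. These observations pin down the coefficients.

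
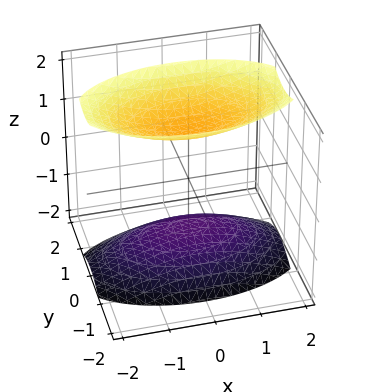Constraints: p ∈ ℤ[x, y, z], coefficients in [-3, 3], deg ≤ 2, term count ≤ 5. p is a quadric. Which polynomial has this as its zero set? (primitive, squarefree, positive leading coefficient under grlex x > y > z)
x^2 + 3*y^2 - 2*z^2 + 3

First, there are 2 components. They look like related sheets of one shape, so recover p as a whole.
Then, deg p = 2. Two separate bowl-shaped sheets opening away from each other; a quadric.
Then, symmetries: the z ↦ −z reflection is a symmetry, so z appears only in even powers; mirror symmetry y ↦ −y ⇒ only even powers of y; mirror symmetry x ↦ −x ⇒ only even powers of x.
Then, from the axis intercepts and sections: no y-intercept at any integer in the box; the surface avoids every integer x-axis point in the box.
Finally, solving for integer coefficients yields p as stated.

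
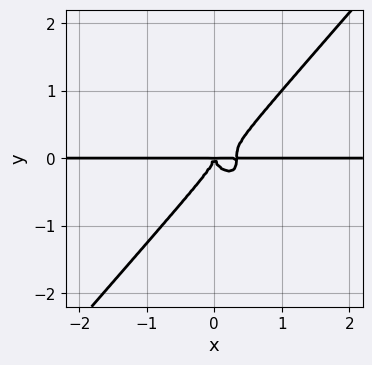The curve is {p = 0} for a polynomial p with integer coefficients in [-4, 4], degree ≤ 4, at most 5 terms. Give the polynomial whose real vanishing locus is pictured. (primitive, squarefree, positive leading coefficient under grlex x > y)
3*x^3*y - 2*y^4 - x^2*y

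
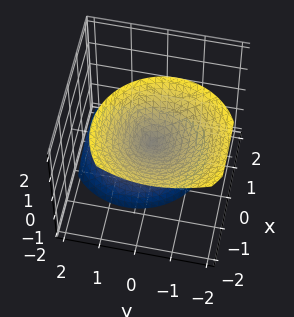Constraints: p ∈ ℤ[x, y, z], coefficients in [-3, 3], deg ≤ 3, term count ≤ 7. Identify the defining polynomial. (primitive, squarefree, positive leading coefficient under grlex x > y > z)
2*x^2 + 2*x*z + 2*y^2 + y*z - z^2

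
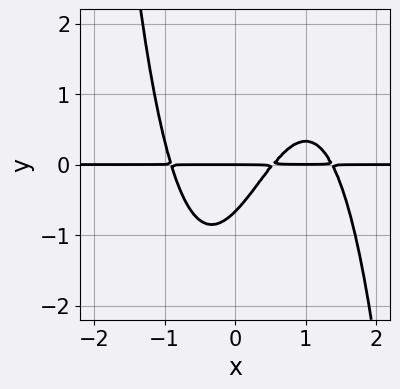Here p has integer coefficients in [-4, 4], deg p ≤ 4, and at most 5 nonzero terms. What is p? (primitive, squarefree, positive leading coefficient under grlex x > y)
3*x^3*y - 3*x^2*y - 3*x*y + 3*y^2 + 2*y

1. deg p = 4.
2. Observable constraints: it meets the y-axis at y = 0 (among the integer gridlines); the visible x-axis segment lies entirely on the curve.
3. Matching integer coefficients to the picture gives p.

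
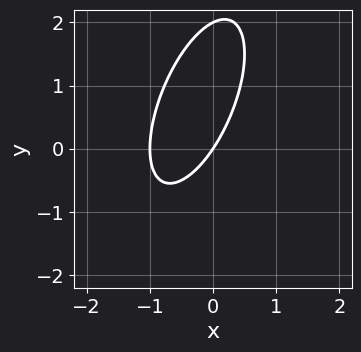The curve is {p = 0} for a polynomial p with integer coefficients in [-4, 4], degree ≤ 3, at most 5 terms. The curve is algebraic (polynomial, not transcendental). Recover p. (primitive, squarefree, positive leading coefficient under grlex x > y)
First, deg p = 2. No degree-1 curve has this shape.
Next, from the axis intercepts and sections: among the integer gridlines, it crosses the y-axis at y ∈ {0, 2}; the x-axis gridline crossings are at x ∈ {-1, 0}.
Finally, together with the visible shape, these determine p as stated.

3*x^2 - 2*x*y + y^2 + 3*x - 2*y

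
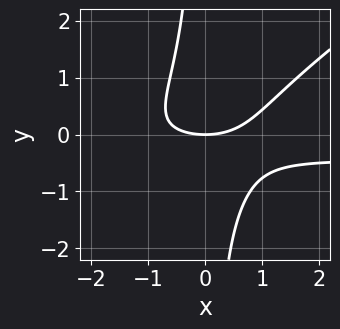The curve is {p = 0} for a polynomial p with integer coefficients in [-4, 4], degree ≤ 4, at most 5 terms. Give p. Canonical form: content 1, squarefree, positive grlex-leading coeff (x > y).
2*x^2*y - 3*x*y^2 + x^2 - 3*y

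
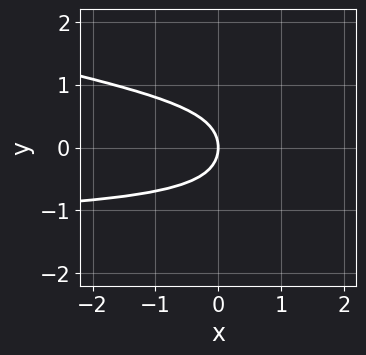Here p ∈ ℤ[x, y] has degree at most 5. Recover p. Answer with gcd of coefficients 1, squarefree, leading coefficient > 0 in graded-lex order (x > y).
(a) Degree: no degree-3 curve has this shape, so deg p = 4.
(b) Observable constraints: one x-axis crossing is at x = 0; one y-axis crossing is at y = 0.
(c) These observations pin down the coefficients.

x*y^3 + 3*y^4 + 2*y^2 + 2*x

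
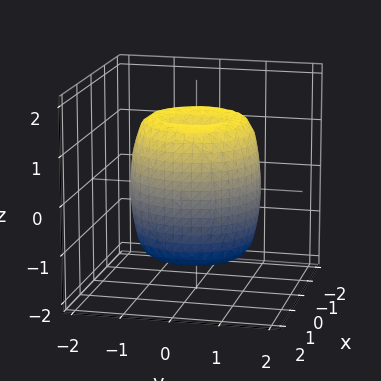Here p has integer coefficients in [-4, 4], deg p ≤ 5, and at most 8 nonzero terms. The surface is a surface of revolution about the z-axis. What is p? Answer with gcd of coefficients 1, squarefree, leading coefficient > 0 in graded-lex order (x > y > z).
2*x^4 + 4*x^2*y^2 + 2*y^4 - 3*x^2 - 3*y^2 + z^2 - 1

(a) deg p = 4. A generic line meets the surface in up to 4 points.
(b) Symmetries: the z-axis is an axis of rotation, so x and y enter only as x² + y².
(c) Against the integer gridlines: among the integer gridlines, it crosses the z-axis at z ∈ {-1, 1}; a circular section at z = -1 has radius between 1 and 2.
(d) Together with the visible shape, these determine p as stated.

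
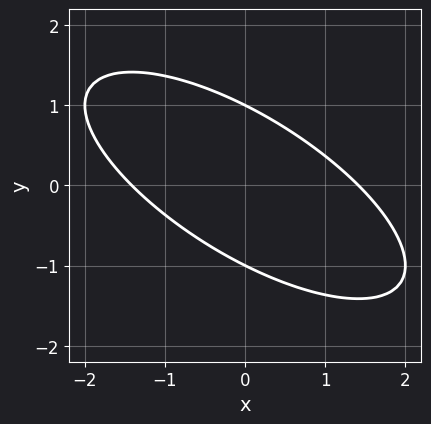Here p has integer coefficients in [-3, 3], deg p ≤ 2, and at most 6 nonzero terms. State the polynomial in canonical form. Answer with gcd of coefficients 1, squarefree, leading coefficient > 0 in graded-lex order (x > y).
x^2 + 2*x*y + 2*y^2 - 2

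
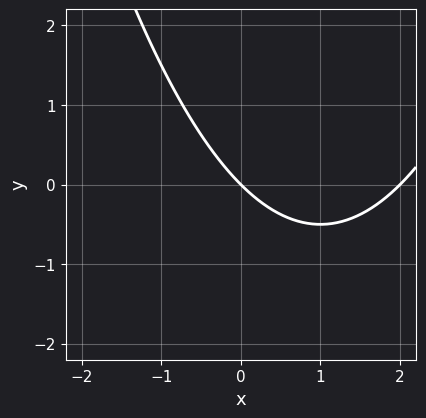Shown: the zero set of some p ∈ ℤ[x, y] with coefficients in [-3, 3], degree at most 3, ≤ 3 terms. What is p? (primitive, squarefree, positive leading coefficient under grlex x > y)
x^2 - 2*x - 2*y

deg p = 2. No degree-1 curve has this shape.
Checking where it meets the axes: the x-axis gridline crossings are at x ∈ {0, 2}; it meets the y-axis at y = 0 (among the integer gridlines).
Putting this together gives p.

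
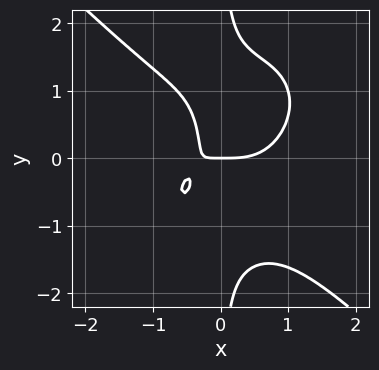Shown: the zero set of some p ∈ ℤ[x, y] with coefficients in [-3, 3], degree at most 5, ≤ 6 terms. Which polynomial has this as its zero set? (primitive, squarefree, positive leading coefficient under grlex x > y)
2*x^4 + 2*x*y^3 - 3*x*y - y

First, degree: no degree-3 curve has this shape, so deg p = 4.
Then, from the visible intercepts: it meets the y-axis at y = 0 (among the integer gridlines); it crosses the x-axis at the gridline x = 0.
Finally, putting this together gives p.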